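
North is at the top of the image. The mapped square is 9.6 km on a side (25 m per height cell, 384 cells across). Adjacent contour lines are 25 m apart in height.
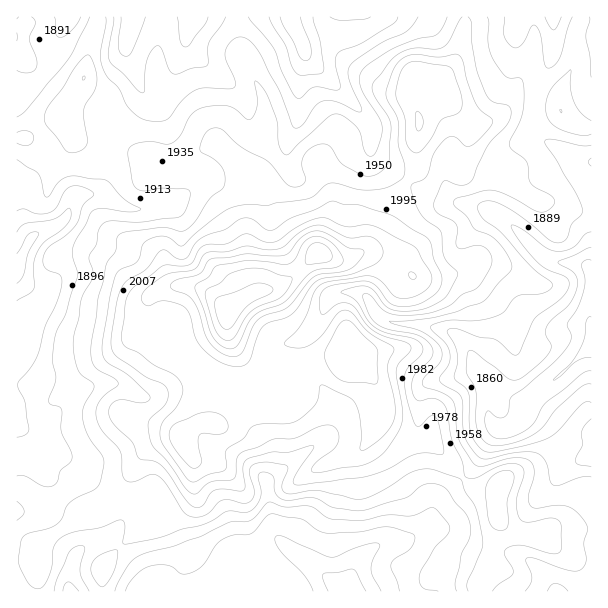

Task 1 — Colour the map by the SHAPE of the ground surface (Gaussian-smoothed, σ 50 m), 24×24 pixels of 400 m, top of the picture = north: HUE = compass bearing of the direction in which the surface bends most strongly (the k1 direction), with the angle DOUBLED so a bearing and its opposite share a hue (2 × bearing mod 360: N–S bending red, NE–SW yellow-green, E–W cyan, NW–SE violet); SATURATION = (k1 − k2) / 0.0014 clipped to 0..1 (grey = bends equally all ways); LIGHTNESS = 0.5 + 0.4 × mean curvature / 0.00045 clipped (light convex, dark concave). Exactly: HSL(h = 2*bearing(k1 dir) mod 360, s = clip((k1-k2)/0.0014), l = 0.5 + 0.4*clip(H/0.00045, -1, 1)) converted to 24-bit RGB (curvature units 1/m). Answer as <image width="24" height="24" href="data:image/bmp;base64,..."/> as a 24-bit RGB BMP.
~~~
<image width="24" height="24" href="data:image/bmp;base64,Qk32BgAAAAAAADYAAAAoAAAAGAAAABgAAAABABgAAAAAAMAGAAATCwAAEwsAAAAAAAAAAAAAsLGevp5uIyR05+bHT1dzTGhllId4a4d/ep+YjIKdf2eLlrinnUpVXzBCY3idepaPkJ+kc22gc5Kx0qyvdZ+sdGaoZT9WoruJqK2Xt4B9HkxVxLiLxGicdFtuVn5RgpJpXXdfd2tfd6WFfj8+hkpWnKGENXRdb6R9gWuOmYKbY3iLuKx6j1g+YCMwiM2rg6SmqZyOtnaisWWuQYVDcmKatJu/qn+0mIZUUWtLfZROOV85gFxdl3J1h29eh4hdQV45ToE+XWxIZEtKt3toedHDqbjlu5PAcnaYf5ZRZpOaj4uvwp3DW4WGboBmejdo4NiwXUOHyNSjMRxwjZhAR2dBpIKHp6iYZIiShqKVTlx5bV1/hrt9rMlwJ0k8qHVrmGVYlby6dlZtd31kgl5ntnqBSUhlazdl5uKmSmiToOq1EgY59dbzeHzKXZBskpxwepSDeXhjVU1hYcKTd4jY8tneR3aHQnVvwJ/HimdUdIhuemJhbmZbm3loqUWmZ7mfsdy7zIejeiE/P3hxG2go1XbWyJDVwpezapqVgG2khry+m+DDFm1z4LHO44jcml2aWYE6j16AhWh8g2+Kkm2DdZl5S12k0efcqFuMs4CNgHavh16cmaGEL2VJW31Mt4WGrLh7P2yJxNWpaY9SGi4mGCcMlj89uXWKqI1/l2d1bpWFXGyRmpm7tcvORGWUpohiqnp7on2MnHOrioO5vZu4an6ZXnOAcodv4uTDIUWC3dbHtIeUKh1QhbdwJlVRp4udyKWxeqSilHN9cIFRUW8vYzsgc2M4UYFCk55tfnVke35cZ1hxsbaKe0mEk2BSWKBkvt6hGzA8XIgmwF1PWCVquXFcJGozI1o3xLedWV56mXSIjW6Vt3Oze6Wnjqqpeaymgl1iiEcyT8NKRGx/u66Vbjuat823k7Wjs09RoFmOgMKwMlqGbUZvqa+SxKG9NYZpJo4qV1h5lXubeHiRZlqYzr6zgKmNZmGHczKB79/FW8JpOVFTV3pENlx91r+zsezjg4Tw3qz3zx5eQQ4tY5JnhKR4eZ5wq3W2R1mXeJePWHN+mHN5TFpwxaKNn6h0XEZRMiBD6/LZ2XKUNEgpQ6k8Fl9byeq9hwoUMwcAVU8AfIYfSKWQcJmDeJmFnWRkfoZPLGtqqF9+RmdeeZZ6YFuJj72s3K7gqYzZc7nslMeN05PK5Njz4J/RHikPKDMAMgELuOTK2crcnrbKZVmke56IYGVygomox8LaNk6qNC6OvYuCT4RwXZ2AX59UY3NHUshrkiiAqdbbpqzKoJXD8FjX9ZLw0+H4dafrWbmzpsypdWqqhWG3tpm4fam8ac/FeEMTTQ4iCTAu04DAqnnCkm9xeqevh7zDVEm1RsWScmhAq7NFQj0tTT2l3u3eb0XLz6LVcX+ypoqXqHCJOmtkq7ukqGOdLAcZ19SrSlmxoz2aEXUUJ3ZQoMiqYp1FZHA0ejtCZHRKlohms7aLU0VnP4ZQxKwzZzg+hpNhiGVjg5Bmg5FbsHKeaWAxPA8berqUkKuAbmaqYmad2basDS8jbmYlllNHnqBUQmY3ToZXiY1hhG5LbqVfUYB4g2lZlKeEgHWUmm+An3BfgGROgUwyZzmCf76/i7axlqCtkGSViX9irnV7eXK0cJipcZKSlpKpnYm1X4OTXXlciq2ZlbGSXjFrfKlleZFiTGZpkFNovoZpR2KRvp+YZHqbh52fdo9/eItvjYFfj7qtZG2Gi5+Lc3qRdpWbjJucY2CLq4OciKyiapmEnoFdNVZ8waepk3Z0Qld0fkGG5NKvSnB3pYtabZdRR3hIhXJibTM0lGpAr26aoH2ZhJ59b3l/dJiCan+IcFZ7m6OUqKOYa1V7vLqULk9mmYhtrcGoaSVwTEg14uazo1ynXaKMvKbShYG+OjNvxovHoM3ZYnhYq4SivYF3W496daCHZ0RdXYN2iJx/k4iAgEFrtc6eNDlvgbKTiS1Niy51iJ+/r9OfpWibmMWtUWtvs3R/LTZ10d6wXE5rZbFkP3d04bm3ZMK/dk2Mqm1+Wo6Mj5dzZDVDlMJ8lLCAP1x4gztXhTyUocjHV1qs2ri9obnRq4p/X1x1Y2OIVWmpu0ZssK9lvb6WSmV3s6NWzbBbHCNAtaiMWZNuc0l8hI2qt8yum4aNTT5+cjVrc7mPZY2PVaSawsaGeDxd04t5Ym94TGF7yquRISpb5ua4xr2kV5WeOD6A8+XYFi5Vspx8orCAM0Zrnppwqa9tlKFpNxJCjcaOcpGDUW5ccXFIhXhJYEpl0r2ekIGePFJvxtCNHx9g7NS6"/>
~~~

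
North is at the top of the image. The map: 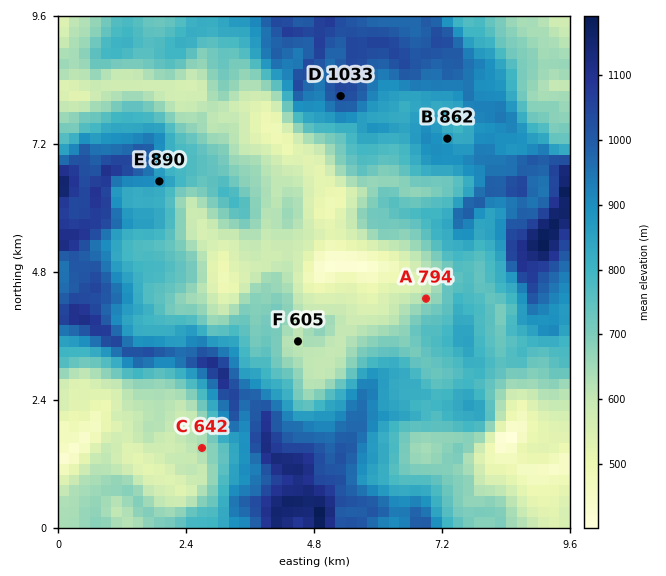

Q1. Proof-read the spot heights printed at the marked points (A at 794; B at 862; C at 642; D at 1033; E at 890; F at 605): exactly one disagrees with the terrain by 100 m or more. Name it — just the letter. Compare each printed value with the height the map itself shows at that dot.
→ A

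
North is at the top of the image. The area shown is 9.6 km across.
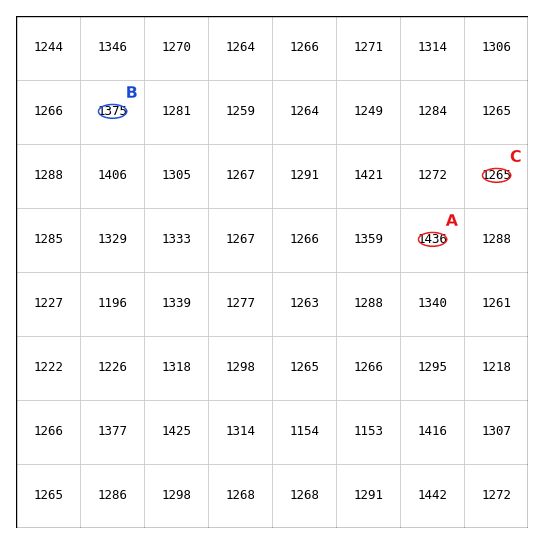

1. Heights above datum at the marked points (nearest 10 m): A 1440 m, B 1380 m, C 1260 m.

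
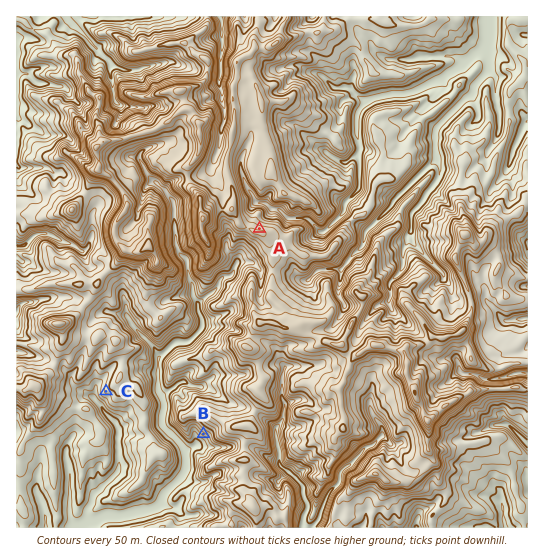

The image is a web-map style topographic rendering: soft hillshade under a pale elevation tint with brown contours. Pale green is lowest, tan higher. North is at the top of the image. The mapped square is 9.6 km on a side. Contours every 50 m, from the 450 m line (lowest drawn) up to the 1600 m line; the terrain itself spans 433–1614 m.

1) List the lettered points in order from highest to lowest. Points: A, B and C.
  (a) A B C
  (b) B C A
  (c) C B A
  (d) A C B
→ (d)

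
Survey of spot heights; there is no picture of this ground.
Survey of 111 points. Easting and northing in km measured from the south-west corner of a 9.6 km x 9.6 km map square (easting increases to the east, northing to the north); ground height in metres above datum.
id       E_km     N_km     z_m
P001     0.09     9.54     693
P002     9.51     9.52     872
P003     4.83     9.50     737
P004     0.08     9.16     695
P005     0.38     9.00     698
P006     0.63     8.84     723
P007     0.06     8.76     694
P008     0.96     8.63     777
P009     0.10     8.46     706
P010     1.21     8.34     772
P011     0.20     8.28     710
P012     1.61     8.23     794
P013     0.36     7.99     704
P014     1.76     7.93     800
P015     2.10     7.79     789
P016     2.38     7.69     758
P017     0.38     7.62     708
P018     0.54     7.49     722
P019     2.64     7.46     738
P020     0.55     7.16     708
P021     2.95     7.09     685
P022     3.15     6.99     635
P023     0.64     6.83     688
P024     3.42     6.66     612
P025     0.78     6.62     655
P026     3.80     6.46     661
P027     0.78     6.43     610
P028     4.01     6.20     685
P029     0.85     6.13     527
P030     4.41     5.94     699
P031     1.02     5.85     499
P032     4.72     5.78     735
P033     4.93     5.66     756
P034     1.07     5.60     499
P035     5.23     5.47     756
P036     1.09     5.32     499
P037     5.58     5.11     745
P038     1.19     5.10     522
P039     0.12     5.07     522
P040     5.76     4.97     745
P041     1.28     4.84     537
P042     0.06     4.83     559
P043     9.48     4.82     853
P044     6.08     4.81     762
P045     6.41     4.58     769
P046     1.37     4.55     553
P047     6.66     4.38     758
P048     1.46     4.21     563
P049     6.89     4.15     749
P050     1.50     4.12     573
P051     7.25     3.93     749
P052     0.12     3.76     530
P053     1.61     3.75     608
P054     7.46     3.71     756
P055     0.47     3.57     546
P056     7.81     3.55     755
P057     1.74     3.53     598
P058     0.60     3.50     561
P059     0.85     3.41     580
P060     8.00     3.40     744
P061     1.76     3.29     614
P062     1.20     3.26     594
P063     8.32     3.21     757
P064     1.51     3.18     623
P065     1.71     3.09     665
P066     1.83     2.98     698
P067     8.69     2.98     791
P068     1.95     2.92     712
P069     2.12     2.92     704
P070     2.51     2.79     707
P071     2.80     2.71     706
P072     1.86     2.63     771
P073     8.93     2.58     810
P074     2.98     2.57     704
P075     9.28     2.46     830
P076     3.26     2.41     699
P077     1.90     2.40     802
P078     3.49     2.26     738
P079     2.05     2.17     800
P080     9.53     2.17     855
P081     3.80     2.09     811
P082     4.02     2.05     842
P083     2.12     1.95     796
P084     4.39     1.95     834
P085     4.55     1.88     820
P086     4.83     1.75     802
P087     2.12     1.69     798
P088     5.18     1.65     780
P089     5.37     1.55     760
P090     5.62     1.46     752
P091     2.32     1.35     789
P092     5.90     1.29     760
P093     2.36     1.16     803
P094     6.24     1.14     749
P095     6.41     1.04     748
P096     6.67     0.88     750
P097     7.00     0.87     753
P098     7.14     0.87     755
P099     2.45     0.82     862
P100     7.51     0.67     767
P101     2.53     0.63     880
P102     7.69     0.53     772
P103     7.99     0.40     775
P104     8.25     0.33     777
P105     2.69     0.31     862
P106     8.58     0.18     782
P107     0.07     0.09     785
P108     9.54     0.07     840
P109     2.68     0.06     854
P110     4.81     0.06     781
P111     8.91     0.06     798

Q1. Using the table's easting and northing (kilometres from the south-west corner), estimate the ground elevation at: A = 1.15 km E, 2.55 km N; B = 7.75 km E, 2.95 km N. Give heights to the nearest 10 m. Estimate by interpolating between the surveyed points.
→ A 760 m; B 760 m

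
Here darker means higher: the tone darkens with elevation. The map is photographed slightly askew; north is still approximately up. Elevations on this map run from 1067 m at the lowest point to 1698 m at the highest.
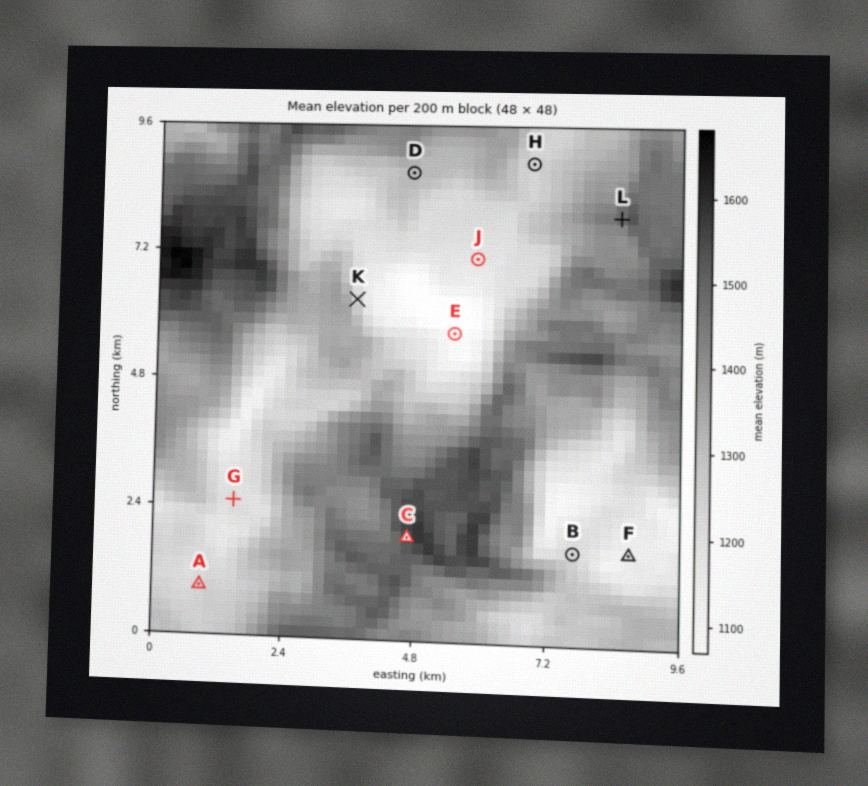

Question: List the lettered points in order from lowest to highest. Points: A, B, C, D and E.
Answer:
E A B D C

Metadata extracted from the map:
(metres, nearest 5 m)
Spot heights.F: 1160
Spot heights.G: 1220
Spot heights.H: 1215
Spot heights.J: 1200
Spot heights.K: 1260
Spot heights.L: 1480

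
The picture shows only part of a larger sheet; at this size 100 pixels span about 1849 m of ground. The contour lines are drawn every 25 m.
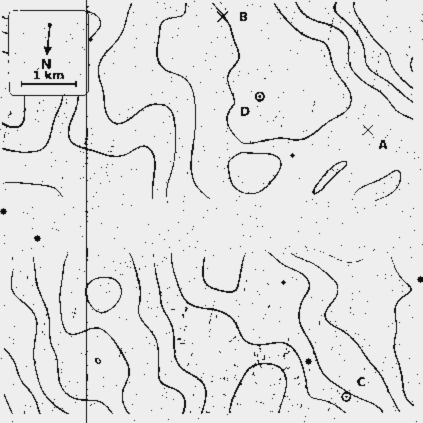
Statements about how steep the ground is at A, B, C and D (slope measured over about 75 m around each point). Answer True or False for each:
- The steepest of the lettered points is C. True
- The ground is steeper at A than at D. False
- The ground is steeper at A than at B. False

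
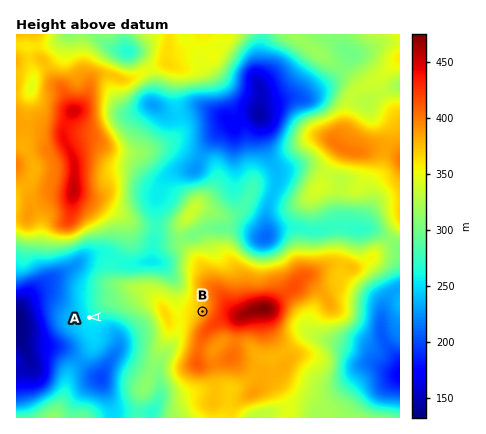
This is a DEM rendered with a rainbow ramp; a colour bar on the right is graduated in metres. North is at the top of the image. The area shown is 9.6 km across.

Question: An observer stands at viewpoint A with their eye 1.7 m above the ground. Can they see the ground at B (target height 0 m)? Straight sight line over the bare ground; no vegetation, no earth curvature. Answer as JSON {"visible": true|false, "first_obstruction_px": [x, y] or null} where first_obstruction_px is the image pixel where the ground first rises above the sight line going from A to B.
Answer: {"visible": false, "first_obstruction_px": [151, 314]}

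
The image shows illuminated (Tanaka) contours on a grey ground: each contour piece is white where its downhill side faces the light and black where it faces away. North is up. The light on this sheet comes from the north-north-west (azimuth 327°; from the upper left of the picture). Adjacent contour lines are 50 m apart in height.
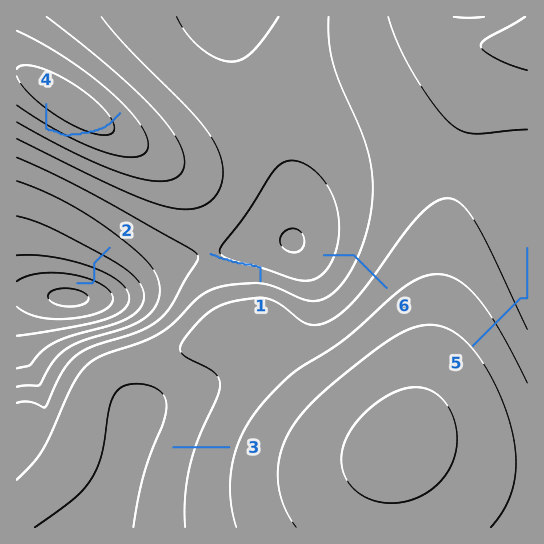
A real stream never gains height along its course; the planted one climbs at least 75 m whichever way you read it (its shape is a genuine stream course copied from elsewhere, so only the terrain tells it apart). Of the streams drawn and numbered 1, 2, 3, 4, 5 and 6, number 4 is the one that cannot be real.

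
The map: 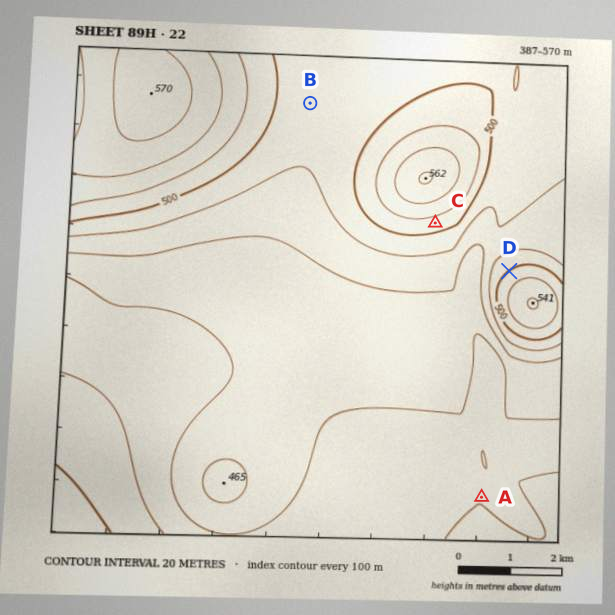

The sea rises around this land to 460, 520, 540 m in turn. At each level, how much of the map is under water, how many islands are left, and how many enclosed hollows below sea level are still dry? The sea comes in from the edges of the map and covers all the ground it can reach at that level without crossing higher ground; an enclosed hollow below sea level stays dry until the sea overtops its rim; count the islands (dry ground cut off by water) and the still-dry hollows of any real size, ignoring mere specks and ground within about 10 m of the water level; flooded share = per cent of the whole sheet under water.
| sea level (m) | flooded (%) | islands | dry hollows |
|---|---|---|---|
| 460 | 53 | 0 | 0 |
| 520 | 87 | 2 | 0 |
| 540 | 92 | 1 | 0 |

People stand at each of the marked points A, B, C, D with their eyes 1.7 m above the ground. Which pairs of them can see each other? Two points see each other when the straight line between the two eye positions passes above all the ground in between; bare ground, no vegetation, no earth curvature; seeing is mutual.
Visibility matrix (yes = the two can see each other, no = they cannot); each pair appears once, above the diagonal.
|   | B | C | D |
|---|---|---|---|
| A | no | yes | no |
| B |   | no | no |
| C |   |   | yes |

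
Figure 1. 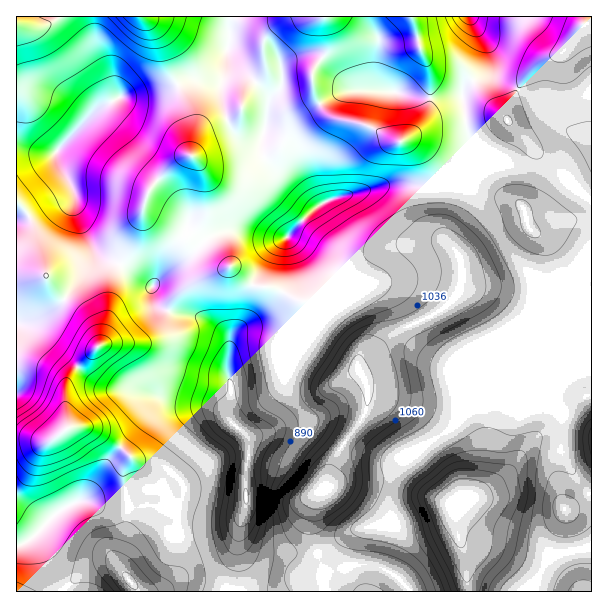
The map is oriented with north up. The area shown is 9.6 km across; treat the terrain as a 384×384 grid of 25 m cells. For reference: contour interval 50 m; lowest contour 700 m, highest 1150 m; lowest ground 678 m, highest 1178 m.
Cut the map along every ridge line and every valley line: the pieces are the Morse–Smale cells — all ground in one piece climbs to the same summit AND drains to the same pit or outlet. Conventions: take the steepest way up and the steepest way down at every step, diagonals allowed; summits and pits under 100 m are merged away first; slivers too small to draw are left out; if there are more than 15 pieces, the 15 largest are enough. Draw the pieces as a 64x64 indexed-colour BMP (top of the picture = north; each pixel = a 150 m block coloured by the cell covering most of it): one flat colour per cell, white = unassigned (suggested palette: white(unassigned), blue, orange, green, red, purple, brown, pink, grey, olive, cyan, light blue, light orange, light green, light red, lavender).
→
<image width="64" height="64" href="data:image/bmp;base64,Qk12CAAAAAAAAHYAAAAoAAAAQAAAAEAAAAABAAQAAAAAAAAIAAATCwAAEwsAABAAAAAAAAAA////ALR3HwAOf/8ALKAsACgn1gC9Z5QAS1aMAMJ34wB/f38AIr28AM++FwDox64AeLv/AIrfmACWmP8A1bDFALu7u7u7u7u7AAAAAAIiIiIiERERERERERFVVVVVVVVVu7u7u7u7u7uwAAAAAiIiIiIREREREREREVVVVVVVVVW7u7u7u7u7u7sAAAACIiIiIhERERERERERVVVVVVVVVbu7u7u7u7u7uwAAAAIiIiIiERERERERERFVVVVVVVVVu7u7u7u7u7u7AAAAAiIiIiEREREREREREVVVVVVVVVVru7u7u7u7u7sAAAACIiIiIREREREREREVVVVVVVVVVWa7u7u7u7u7tkQAAAIiIiIhERERERERERVVVVVVVVVVZmu7u7u7u7u2REREAiIiIiERERERERERFVVVVVVVVVVmZru7u7u7u7tERERCIiIiIREREREREREVVVVVVVVVVWZmZru7u7u7tkREREIiIiIhERERERERERVVVVVVVVVVZmZmZmZmZru2REREQiIiIiIREREREREREVVVVVVVVVVmZmZmZmZmZmZkRERCIiIiIhEREREREREREVVVVVVVVWZmZmZmZmZmZkREREIiIiIiIRERERERERERVVVVVVVVZmZmZmZmZmZkRERERCIiIiIhEREREREREREVVVVVVVVmZmZmZmZmREREREREIiIiIiERERERERERERVVVVVVVWZmZmZmZkREREREREQiIiIiIhERERERERERFVVVVVVVZmZmZmZkRERERERERCIiIiIiEREREREREREVVVVVVVVmZmZmZkREREREREREIiIiIiIhERERERERERVVVVVVVWZmZkRERERERERERCIiIiIiIiIREREREREREVVVVVVVZmZmREREREREREREIiIiIiIiIiERERERERERVVVVVVVmZmREREREREREREQiIiIiIiIiIREREREREREVVVVVVWZmZERERERERERERCIiIiIiIiIhERERERERERFVVVVVZmZkREREREREREREIiIiIiIiIiEREREREREREVVVVVVmZmZEREREREREREQiIiIiIiIiIRERERERERERVVVVVWZmZkREREREREREQiIiIiIiIiIREREREREREREVVVVVZmZmZERERERERERCIiIiIiIiIhERERERERERERVVVVVmZmZmREREREREREQiIiIiIiIiEREREREREREREVVVVWZmZmZkRERERERERCIiIiIiIiIRERERERERERERFVVVZmZmZm1ERERERERCIiIiIiIiIhERERERERERERERFVVmZmZm3URERERERCIiIiIiIiIiERERERERERERERERFWZmZmbdREREREQiIiIiIiIiIiERERERERERERERERERZmZmbd1EREQiIiIiIiIiIiIiERERERERERERERERERFmZm3d3UREQiIiIiIiIiIqoiEREREREREREREREREREWZm3d3d1ERCIiIiIiIiKqqqERERERERERERERERERERZmbd3d3URE8iIiIiIqqqqqqhERERERERERERERERERHd3d3d3dRP/yIiIiKqqqqqqqoREREREREREREREREREd3d3d3d0///8iIiKqqqqqqqqqERERERERERERERERER3d3d3dMz////IiKqqqqqqqqqqqERERERERERERERERHd3d3dMzM////yKqqqqqqqqqqqqqqhEREREREREREREd3d3d0zMz////LMqqqqzKqqqqqqqqqqqhERERERERER3d3d0zMzM////8zMzMzMyqqqqqqqqqqhERERERdxEREN3d3TMzMz/////MzMzMzMqqqqqqqqqqERERERF3d3dwDd3dMzMzP////8zMzMzMzKqqqqqqqqoRERERF3d3d3AADdMzMzM/////zMzMzMzJmaqqqqqqqhERERF3d3d3cAAAAzMzMzP////MzMzMzJmZmZqqqqqqEREXd3d3d3dwAAADMzMzMz///8zMzMzJmZmZmZmZmZmIiHd3d3d3d3AAADMzMzMzP///zMzMzJmZmZmZmZmZmYiId3d3d3d3cAAAMzMzMzMz//zMzMzJmZmZmZmZmZmYiId3d3d3d3dwAAMzMzMzMzMz/MzMzJmZmZmZmZmZmZiIh3d3d3d3d3MzMzMzMzMzMzM8zMzMmZmZmZmZmZmZiIiHd3d3d3d3czMzMzMzMzMzMzzMzMyZmZmZmZmZiIiIiId3d3d3d3dzMzMzMzMzMzMzPszMzMmZmZmZmZiIiIiIh3d3d3d3d3MzMzMzMzMzMzPu7uzMyZmZmZiIiIiIiIiHd3d3d3d3czMzMzMzMzMzM+7u7szJmZmYiIiIiIiIiId3cHd3d3dzMzMzMzMzMzMz7u7uzMmZmZiIiIiIiIiIh3AAd3d3d3MzMzMzMzMzMz7u7u7syZmZiIiIiIiIiIiHcAAHd3d3czMzMzMzMzMzPu7u7uyZmZmIiIiIiIiIiIcAAAd3d3dzMzMzMzMzMzPu7u7u4JmZmYiIiIiIiIiIgAAAAHd3d3MzMzMzMzMzM+7u7uAACZmZiIiIiIiIiAAAAAAAB3d3czMzMzMzMzMz7u7u4AAJmZmYiIiIiIgAAAAAAAAAB3dzMzMzMzMzMz7u7u7gAAmZmZiIiIiIiAAAAAAAAAAAd3MzMzMzMzMzPu7u7uAACZmZmIiIiIiIAAAAAAAAAAAHczMzMzMzMzPu7u7u4AAAmZmYiIiIiIAAAAAAAAAAAAdwAAMzMzMzPu7u7u7gAAAJmZiIiIiIgAAAAAAAAAAAAH"/>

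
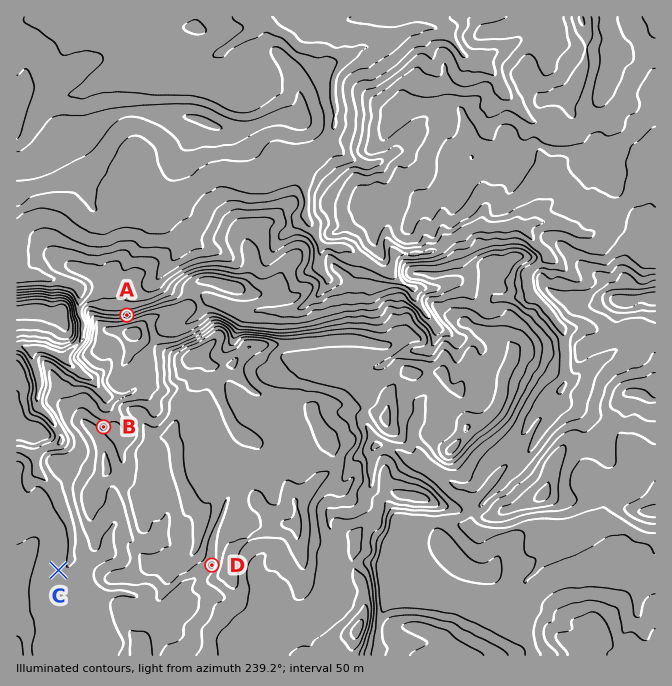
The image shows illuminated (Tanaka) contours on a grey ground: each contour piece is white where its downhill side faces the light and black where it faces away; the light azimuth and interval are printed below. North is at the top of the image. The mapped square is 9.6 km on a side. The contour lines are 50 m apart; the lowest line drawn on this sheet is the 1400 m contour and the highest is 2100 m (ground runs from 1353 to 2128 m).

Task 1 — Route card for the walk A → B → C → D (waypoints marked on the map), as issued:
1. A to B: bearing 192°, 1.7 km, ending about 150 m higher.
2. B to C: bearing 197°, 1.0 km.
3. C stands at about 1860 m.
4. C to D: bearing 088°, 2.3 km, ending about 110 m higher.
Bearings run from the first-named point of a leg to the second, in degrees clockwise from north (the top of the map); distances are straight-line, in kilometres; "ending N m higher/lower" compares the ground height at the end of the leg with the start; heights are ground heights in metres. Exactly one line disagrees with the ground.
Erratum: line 2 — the distance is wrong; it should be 2.3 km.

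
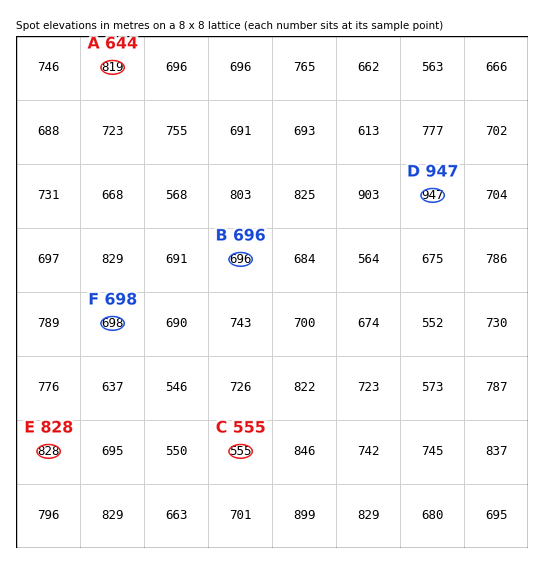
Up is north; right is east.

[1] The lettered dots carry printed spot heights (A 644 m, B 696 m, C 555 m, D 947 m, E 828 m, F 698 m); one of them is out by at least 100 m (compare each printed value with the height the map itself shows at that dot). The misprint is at A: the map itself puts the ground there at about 819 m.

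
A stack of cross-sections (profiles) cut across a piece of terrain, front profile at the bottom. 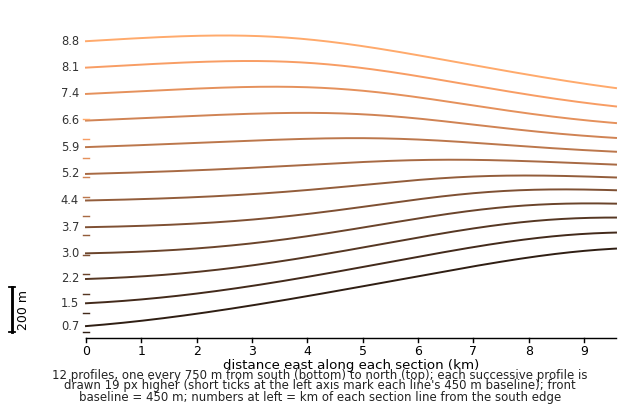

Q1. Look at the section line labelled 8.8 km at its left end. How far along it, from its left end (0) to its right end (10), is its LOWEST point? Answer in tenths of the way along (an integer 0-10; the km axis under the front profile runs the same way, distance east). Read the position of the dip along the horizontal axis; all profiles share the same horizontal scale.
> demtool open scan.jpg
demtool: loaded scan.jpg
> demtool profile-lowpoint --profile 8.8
10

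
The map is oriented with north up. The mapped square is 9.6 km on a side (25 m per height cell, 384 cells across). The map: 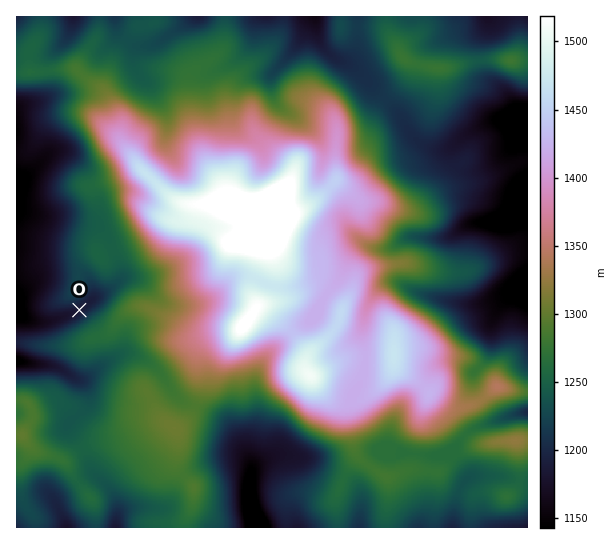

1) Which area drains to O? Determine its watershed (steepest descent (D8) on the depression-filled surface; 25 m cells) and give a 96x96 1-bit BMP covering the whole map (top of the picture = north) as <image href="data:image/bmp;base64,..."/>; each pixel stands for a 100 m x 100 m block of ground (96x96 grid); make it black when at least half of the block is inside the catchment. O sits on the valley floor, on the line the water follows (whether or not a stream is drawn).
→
<image width="96" height="96" href="data:image/bmp;base64,Qk2+BAAAAAAAAD4AAAAoAAAAYAAAAGAAAAABAAEAAAAAAIAEAAATCwAAEwsAAAIAAAAAAAAA////AAAAAAAAAAAAAAAAAAAAAAAAAAAAAAAAAAAAAAAAAAAAAAAAAAAAAAAAAAAAAAAAAAAAAAAAAAAAAAAAAAAAAAAAAAAAAAAAAAAAAAAAAAAAAAAAAAAAAAAAAAAAAAAAAAAAAAAAAAAAAAAAAAAAAAAAAAAAAAAAAAAAAAAAAAAAAAAAAAAAAAAAAAAAAAAAAAAAAAAAAAAAAAAAAAAAAAAAAAAAAAAAAAAAAAAAAAAAAAAAAAAAAAAAAAAAAAAAAAAAAAAAAAAAAAAAAAAAAAAAAAAAAAAAAAAAAAAAAAAAAAAAAAAAAAAAAAAAAAAAAAAAAAAAAAAAAAAAAAAAAAAAAAAAAAAAAAAAAAAAAAAAAAAAAAAAAAAAAAAAAAAAAAAAAAAAAAAAAAAAAAAAAAAAAAAAAAAAAAAAAAAAAAAAAAAAAAAAAAAAAAAAAAAAAAAAAAAAAAAAAAAAAAAAAAAAAAAAAAAAAAAAAAAAAAAAAAAAAAAAAAAAAAAAAAAAAAAAAAAAAAAAAAAAAAAAAAAAAAAAAAAAAAAAAAAAAAAAAAAAAAAAAAAAAAAAAAAAAAAAAAAAAAAB/4AAAAAAAAAAAMAD/8AAAAAAAAAAAeAH/+AAAAAAAAAAA/AP//AAAAAAAAAAB/g///gAAAAAAAAAD/////gAAAAAAAAAD/////gAAAAAAAAAH/////gAAAAAAAAAH/////gAAAAAAAAAH/////gAAAAAAAAAD/////gAAAAAAAAAD/////gAAAAAAAAAD/////wAAAAAAAAAB/////4AAAAAAAAAA/////4AAAAAAAAAAH////4AAAAAAAAAAA////4AAAAAAAAAAAP///4AAAAAAAAAAAH///8AAAAAAAAAAAD///8AAAAAAAAAAAB///8AAAAAAAAAAAA///4AAAAAAAAAAAAA//4AAAAAAAAAAAAAf/4AAAAAAAAAAAAAfwAAAAAAAAAAAAAAAAAAAAAAAAAAAAAAAAAAAAAAAAAAAAAAAAAAAAAAAAAAAAAAAAAAAAAAAAAAAAAAAAAAAAAAAAAAAAAAAAAAAAAAAAAAAAAAAAAAAAAAAAAAAAAAAAAAAAAAAAAAAAAAAAAAAAAAAAAAAAAAAAAAAAAAAAAAAAAAAAAAAAAAAAAAAAAAAAAAAAAAAAAAAAAAAAAAAAAAAAAAAAAAAAAAAAAAAAAAAAAAAAAAAAAAAAAAAAAAAAAAAAAAAAAAAAAAAAAAAAAAAAAAAAAAAAAAAAAAAAAAAAAAAAAAAAAAAAAAAAAAAAAAAAAAAAAAAAAAAAAAAAAAAAAAAAAAAAAAAAAAAAAAAAAAAAAAAAAAAAAAAAAAAAAAAAAAAAAAAAAAAAAAAAAAAAAAAAAAAAAAAAAAAAAAAAAAAAAAAAAAAAAAAAAAAAAAAAAAAAAAAAAAAAAAAAAAAAAAAAAAAAAAAAAAAAAAAAAAAAAAAAAAAAAAAAAAAAAAAAAAAAAAAAAAAAAAAAAAAAAAAAAAAAAAAAAAAAAAAAAAAAAAAAAAAAA="/>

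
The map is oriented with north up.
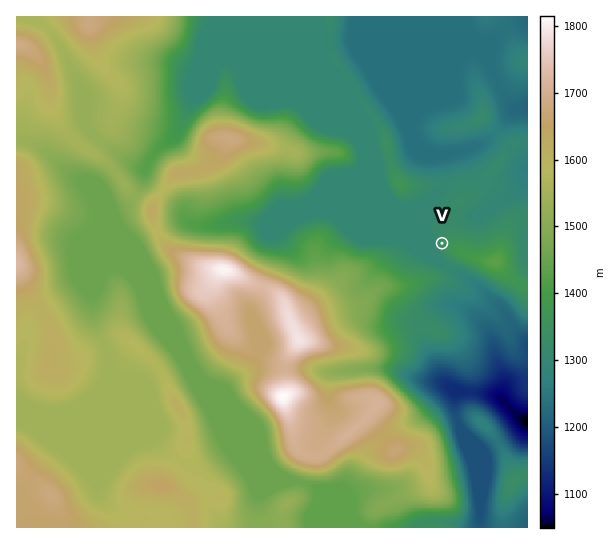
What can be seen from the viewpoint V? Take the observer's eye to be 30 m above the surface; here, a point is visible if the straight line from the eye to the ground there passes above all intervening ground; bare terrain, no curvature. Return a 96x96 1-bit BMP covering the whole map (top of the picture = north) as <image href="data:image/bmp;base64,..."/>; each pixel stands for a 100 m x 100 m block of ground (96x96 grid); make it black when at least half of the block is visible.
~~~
<image width="96" height="96" href="data:image/bmp;base64,Qk2+BAAAAAAAAD4AAAAoAAAAYAAAAGAAAAABAAEAAAAAAIAEAAATCwAAEwsAAAIAAAAAAAAA////AAAAAAAAAAAAAAAAAAAAA8AAAAAAAAAAAAAAA8AAAAAAAAAAAAAAA8AAAAAAAAAAAAAAA8AAAAAAAAAAAAAAB2AAAAAAAAAAAAAAHmAAAAAAAAAAAAAAfjAAAAAAAAAAAAAA/jAAAAAAAAAAAAAB/jgAAAAAAAAAAAAA+D4AAAAAAAAAAAAA+D8AAAAAAAAAAAAB8D8AAAAAAAAAAAAB8D8AAAAAAAAAAAAD4D8AAAAAAAAAAAAD4D8AAAAAAAAAAAHHwD8AAAAAAAAAAAH/wD8AAAAAAAAAAAH/wD8AAAAAAAAAAAD/gH8AAAAAAAAAAAB/gfAAAAAAAAAAAAA/B+AAAAAAAAAAAAB+B8AAAAAAAAAAAAH8AgAAAAAAAAAAAAf4AAAAAAAAAAAAAA/wAAIAAAAAAAA+D//gAAMAAAAAAAAMB//AAAIAAAAAAAAAAP8AAAAAAAAAAAAAAD4AAAAAAAAAAAAAAAgAAAAAAAAAAAAAAAAAAAAAAAAAAAAAAAAAAAAAAAAAAAAAAB/AAAAAAAAAAAAAAP/gAAAAAAAAAAAAf//gAAAAAAAAAAAD///AAAAAAAAAAAAH//gB/gAAAAAAAAAH//AP/gAAAAAAAAAP/+AH/AAAAAAAAAAP/CAB8AAAAAAAAAAf/CAAAAAAAAAAAAAf/CAAAAAAAAAAAAAf/AAAAAAAAAAAAAA//gAAAAAAAAAAAAB//gAAAAAAAAAAAAD//4/wMAAAAAAAAB/8A8//4AAAAAAAAH/wA///wAAAAAAAAP/gA///wAAAAAAAAf+AB///gYAAAAAAA/4AB///g8AAAAAAA/gAj///4cAAAAAB8+AA////4GAAAAAP4eAA////4GAAAAAfgIAAf///4GAAAAAeAAAAf///4GAAAAA8AAAAf///4HAAAAA+AAAAf///8PgAAAB+f8AA//////gAAAB8P/7///////wAAAA8H/////////wAAAA+H/////////wAAAAfP/////////wAAAAP//////3///gAAAAH//////n///AAAAAD//////AAP+AAAAAA/////+AAA+AAAAAAD////8AAAfAAAAAAA////8AAAHAAAAAAAf/v/4AAADAAAAAAAf/H/wAAAB8AAAAAAP+DAwAAAB8AAAAAAH8AAAYAAAEAAAAAAAAAAAAD/AAAAAAAAAAAAAAH/8AAAAAAAAAAAAAAP8AAAAAAAAAAAAAAB4AAAAAAAAAAAAAAAQAAAAAAAAAAAAAAAAAAAAAAAAAAgAAYAAAAAAAAAAABAAB4AAAAAAAAAAACAAD4AAQAAAAAAAAEAAH8AAcAAAAAAAAMAAH8AAcAAAAAAAAYAAP8AA8AAAAAAAAwAAf+AA8AAAAAAABgAA/+AA8AAAAAAADgAB//AAcAAAAAAAHAAD//AAQAAAAAAAOAAD//gAAAAAAAAAMAAH//wAAAAAAAAAYAAP//4AAAAAAAAA4AAf//8AAAAAAAABwAHf//+gAAAAAAADgAP////4AAAADgAHAAP////8A="/>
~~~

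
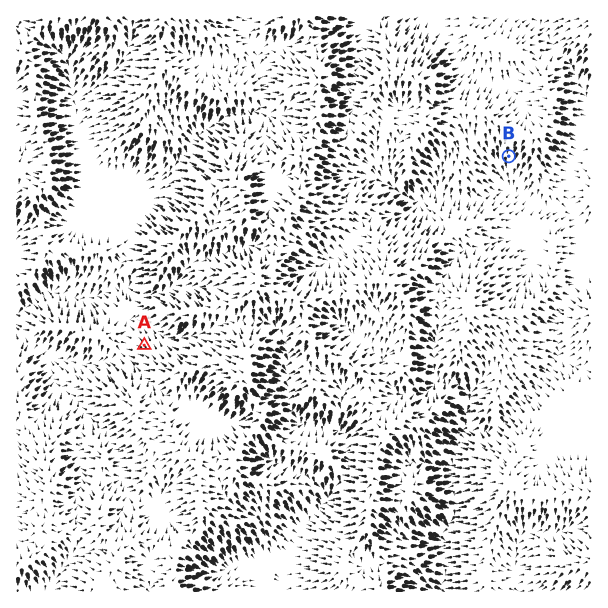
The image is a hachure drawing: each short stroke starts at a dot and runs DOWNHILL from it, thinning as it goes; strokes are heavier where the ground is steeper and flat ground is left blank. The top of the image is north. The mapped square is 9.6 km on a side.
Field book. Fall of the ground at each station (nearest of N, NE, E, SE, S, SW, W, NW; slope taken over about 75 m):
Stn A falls NW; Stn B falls S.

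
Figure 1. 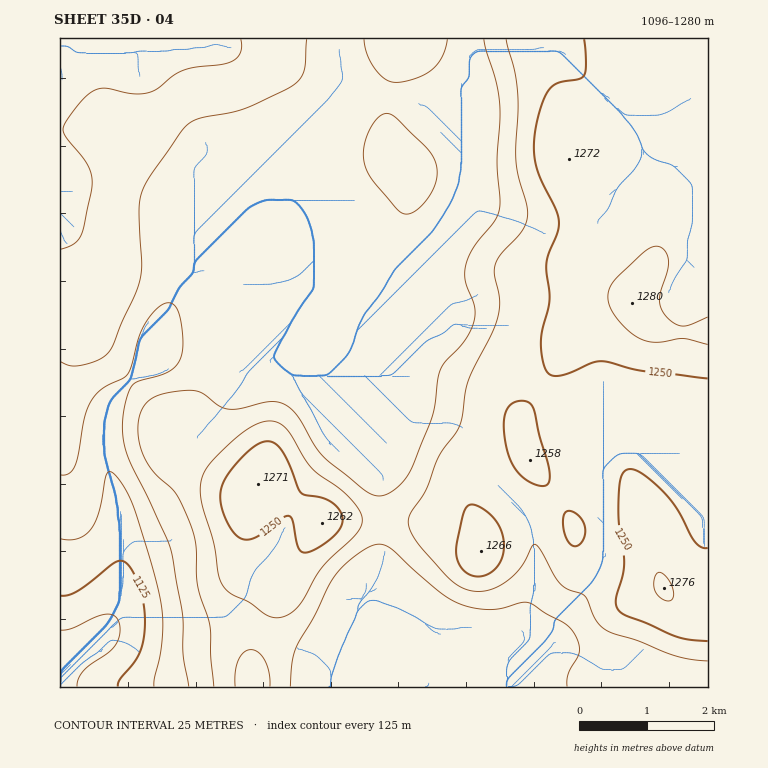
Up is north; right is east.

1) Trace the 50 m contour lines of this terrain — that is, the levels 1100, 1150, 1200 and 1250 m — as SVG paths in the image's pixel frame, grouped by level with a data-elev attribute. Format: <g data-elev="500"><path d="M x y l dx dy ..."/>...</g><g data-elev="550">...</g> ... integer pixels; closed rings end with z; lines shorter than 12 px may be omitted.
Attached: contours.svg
<g data-elev="1100"><path d="M60 630l12-2 23-11 11-3 8 2 5 6 1 12-4 10-8 9-24 17-5 8-2 9"/></g><g data-elev="1150"><path d="M60 539l9 1 8-1 7-3 7-7 8-18 7-35 3-4 4 1 10 12 10 21 18 55 9 38 3 18-1 19-8 51"/></g><g data-elev="1200"><path d="M290 687l2-23 3-15 20-33 17-36 9-12 13-12 16-9 10-3 12 5 44 40 22 14 15 5 17 2 13-2 19-6 6 1 38 21 10 12 4 13-2 7-10 17-1 14"/><path d="M60 362l12 4 15-2 16-7 9-10 10-26 14-28 4-15 2-16-3-52 3-17 8-17 32-46 7-6 7-4 49-11 49-24 6-7 4-7 3-32"/><path d="M403 213l6 1 5-2 6-5 8-9 8-17 1-15-4-10-8-10-30-29-5-3-5 0-9 5-8 13-4 15 0 14 3 10 6 10 24 28z"/><path d="M241 39l1 9-2 6-5 6-6 2-45 8-10 5-17 14-9 4-15 1-24-5-8-1-10 4-10 10-14 18-4 11 3 6 22 29 4 10 0 12-11 48-7 8-14 5"/><path d="M364 39l3 15 9 16 11 10 10 2 20-4 15-9 10-13 5-17"/><path d="M484 39l12 42 4 21 0 18-3 41 3 37-1 12-5 12-21 27-7 17-1 15 10 27 0 8-2 9-9 16-18 20-5 8-3 8-3 27-4 15-19 49-10 15-10 9-9 3-8 0-9-4-43-34-9-12-18-31-7-7-9-4-12-1-28 7-12 0-9-3-18-14-16-2-18 3-12 4-8 6-6 8-3 10 0 10 1 12 4 12 10 17 19 17 5 6 10 21 7 19 2 15 2 35 12 42 1 29 3 31"/></g><g data-elev="1250"><path d="M470 575l11 1 12-5 7-10 4-13-2-14-6-13-11-11-12-6-5 2-4 5-8 39 1 8 2 7 5 6z"/><path d="M301 551l4 2 7-2 20-14 9-11 2-5-1-7-5-7-8-6-8-4-19-3-4-5-11-29-7-12-8-6-11 0-8 5-10 10-12 13-7 10-4 16 4 18 10 19 6 5 6 2 7-2 7-3 23-18 7-1 3 7 4 22z"/><path d="M708 548l-7-1-7-6-18-34-19-21-20-15-7-2-6 3-4 12-2 27 6 54-2 12-6 22 2 10 8 7 50 20 13 4 19 1"/><path d="M575 546l4-1 4-6 2-6 0-7-2-5-5-6-6-3-5-1-3 3-1 4 1 13 5 12z"/><path d="M538 485l7 1 4-3 1-8-2-12-8-27-7-28-6-6-10-1-8 5-4 10-1 15 3 19 5 13 6 10 9 7z"/><path d="M584 39l2 24-2 12-5 4-22 4-8 7-9 19-5 27-1 16 3 16 5 14 14 28 3 12-1 10-9 22-3 10 4 36-8 30-1 12 1 13 3 12 5 8 9 1 12-4 22-9 10-2 37 10 68 7"/></g>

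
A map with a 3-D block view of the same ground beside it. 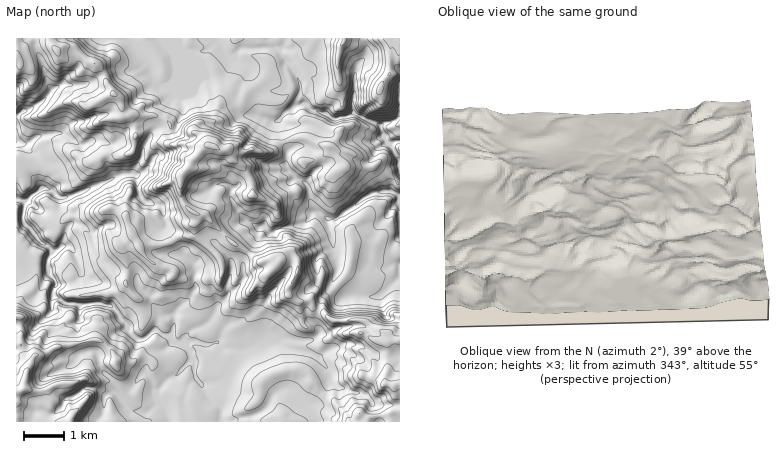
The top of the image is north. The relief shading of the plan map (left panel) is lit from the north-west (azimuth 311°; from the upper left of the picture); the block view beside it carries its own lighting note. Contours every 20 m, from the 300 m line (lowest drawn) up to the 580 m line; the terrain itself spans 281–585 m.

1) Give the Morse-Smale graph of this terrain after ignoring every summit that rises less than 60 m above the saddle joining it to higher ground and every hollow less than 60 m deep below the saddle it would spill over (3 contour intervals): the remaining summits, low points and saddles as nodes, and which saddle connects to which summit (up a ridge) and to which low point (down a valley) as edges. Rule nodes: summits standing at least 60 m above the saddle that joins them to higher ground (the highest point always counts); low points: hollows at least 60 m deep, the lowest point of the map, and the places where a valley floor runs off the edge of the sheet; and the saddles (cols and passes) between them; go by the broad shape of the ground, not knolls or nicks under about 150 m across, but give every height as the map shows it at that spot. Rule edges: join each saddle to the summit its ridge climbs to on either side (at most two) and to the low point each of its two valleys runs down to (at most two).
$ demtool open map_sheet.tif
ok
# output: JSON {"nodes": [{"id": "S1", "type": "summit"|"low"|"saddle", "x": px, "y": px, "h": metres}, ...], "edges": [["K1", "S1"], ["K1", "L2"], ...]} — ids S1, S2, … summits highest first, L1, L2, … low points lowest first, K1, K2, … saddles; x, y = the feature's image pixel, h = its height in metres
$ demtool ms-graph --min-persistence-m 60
{"nodes": [
{"id": "S1", "type": "summit", "x": 210, "y": 146, "h": 585},
{"id": "S2", "type": "summit", "x": 24, "y": 390, "h": 559},
{"id": "S3", "type": "summit", "x": 394, "y": 386, "h": 549},
{"id": "S4", "type": "summit", "x": 56, "y": 50, "h": 545},
{"id": "S5", "type": "summit", "x": 380, "y": 88, "h": 525},
{"id": "L1", "type": "low", "x": 18, "y": 200, "h": 281},
{"id": "L2", "type": "low", "x": 398, "y": 200, "h": 289},
{"id": "K1", "type": "saddle", "x": 162, "y": 118, "h": 458},
{"id": "K2", "type": "saddle", "x": 318, "y": 312, "h": 457},
{"id": "K3", "type": "saddle", "x": 268, "y": 38, "h": 389},
{"id": "K4", "type": "saddle", "x": 220, "y": 420, "h": 385}],
"edges": [["K1", "S1"], ["K1", "S4"], ["K1", "L1"], ["K1", "L2"], ["K2", "S1"], ["K2", "S3"], ["K2", "L1"], ["K2", "L2"], ["K3", "S1"], ["K3", "S5"], ["K3", "L2"], ["K4", "S1"], ["K4", "S2"], ["K4", "L1"]]}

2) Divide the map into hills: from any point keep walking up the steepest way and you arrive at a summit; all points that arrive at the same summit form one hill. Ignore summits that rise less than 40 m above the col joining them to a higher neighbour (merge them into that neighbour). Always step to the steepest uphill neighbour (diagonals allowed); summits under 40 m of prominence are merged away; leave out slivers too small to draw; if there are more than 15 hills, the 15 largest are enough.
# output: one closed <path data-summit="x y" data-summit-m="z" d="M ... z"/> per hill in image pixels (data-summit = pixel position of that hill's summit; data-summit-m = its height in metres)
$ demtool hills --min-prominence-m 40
<path data-summit="210 146" data-summit-m="585" d="M268 38l-138 0 2 4 17 20 6 16 9 8 6-1 6-7 6-14 9-8-15 36-12 18-6 18-10 12-5 10-1 8-10 16-10 0-8 4-5-10-19-25-10 2-18-12-24 3-14 8-8-2 0 128 8 0 6-5 16 0 10 17-3 14 11 6 14 3 22-2 10 3 14 16 6 10 8 7 6 0 12-9 14 7 6 6 8 1 11 20-1 8 2 6 11 16 14 14 1 14 94 0 0-4-8-12 4-2 15-16 4-10-2-8-11-13-28-9-12-6-16 0-18 8-20-2-8-6-4 2-10 0-8-3-10 1 6-11 16-6 5-5 6-14 23-22 3-4 0-20 14-20 3-13 4 0 8 6 6-4 28-7 8-10 4 0 10 6 5 28 5 14 0 10-4 10 14 16 32 0 20-20 0-158-20 8-26-13-20 6-10-6-14-4-6-5-4 0-2-6 3-10-1-4-21-34-6-4z"/><path data-summit="24 388" data-summit-m="559" d="M46 265l-16 0-6 5-8 0 0 152 205 0 0-14-14-14-11-16-2-6 1-8-11-20-8-1-6-6-14-7-10 8-8 1-8-7-6-10-14-16-10-3-22 2-14-3-11-6 3-14z"/><path data-summit="56 50" data-summit-m="545" d="M130 38l-114 0 0 104 8 2 14-8 24-3 18 12 10-2 19 25 5 10 8-4 10 0 10-16 1-8 5-10 10-12 6-18 12-18 13-34-9 10-4 10-6 7-6 1-9-8-6-16z"/><path data-summit="274 266" data-summit-m="539" d="M318 212l-4 0-10 11-24 5-8 5-8-6-4 0-3 13-14 20 0 20-3 4-23 22-6 14-5 5-16 6-6 11 10-1 8 3 10 0 4-2 8 6 20 2 18-8 20-2 24 1 10-4 4-5-5-8 1-8 5-16 7-8 10-22 0-10-5-14-5-28z"/><path data-summit="394 386" data-summit-m="549" d="M400 277l-16 15-8 5-28-1-14-16-6 12-7 8-5 16-1 8 5 8-2 4-6 4-6 1-30 1 42 15 11 13 2 8-4 10-15 16-4 2 10 16 82 0z"/><path data-summit="344 38" data-summit-m="504" d="M362 38l-78 0 0 6-5 6 21 34 1 4-3 10 2 6 4 0 6 5 14 4 10 6 12-2 8-5-1-12 3-32 11-16z"/><path data-summit="380 88" data-summit-m="525" d="M400 38l-36 0 3 14-11 16-3 44 27 14 20-8z"/>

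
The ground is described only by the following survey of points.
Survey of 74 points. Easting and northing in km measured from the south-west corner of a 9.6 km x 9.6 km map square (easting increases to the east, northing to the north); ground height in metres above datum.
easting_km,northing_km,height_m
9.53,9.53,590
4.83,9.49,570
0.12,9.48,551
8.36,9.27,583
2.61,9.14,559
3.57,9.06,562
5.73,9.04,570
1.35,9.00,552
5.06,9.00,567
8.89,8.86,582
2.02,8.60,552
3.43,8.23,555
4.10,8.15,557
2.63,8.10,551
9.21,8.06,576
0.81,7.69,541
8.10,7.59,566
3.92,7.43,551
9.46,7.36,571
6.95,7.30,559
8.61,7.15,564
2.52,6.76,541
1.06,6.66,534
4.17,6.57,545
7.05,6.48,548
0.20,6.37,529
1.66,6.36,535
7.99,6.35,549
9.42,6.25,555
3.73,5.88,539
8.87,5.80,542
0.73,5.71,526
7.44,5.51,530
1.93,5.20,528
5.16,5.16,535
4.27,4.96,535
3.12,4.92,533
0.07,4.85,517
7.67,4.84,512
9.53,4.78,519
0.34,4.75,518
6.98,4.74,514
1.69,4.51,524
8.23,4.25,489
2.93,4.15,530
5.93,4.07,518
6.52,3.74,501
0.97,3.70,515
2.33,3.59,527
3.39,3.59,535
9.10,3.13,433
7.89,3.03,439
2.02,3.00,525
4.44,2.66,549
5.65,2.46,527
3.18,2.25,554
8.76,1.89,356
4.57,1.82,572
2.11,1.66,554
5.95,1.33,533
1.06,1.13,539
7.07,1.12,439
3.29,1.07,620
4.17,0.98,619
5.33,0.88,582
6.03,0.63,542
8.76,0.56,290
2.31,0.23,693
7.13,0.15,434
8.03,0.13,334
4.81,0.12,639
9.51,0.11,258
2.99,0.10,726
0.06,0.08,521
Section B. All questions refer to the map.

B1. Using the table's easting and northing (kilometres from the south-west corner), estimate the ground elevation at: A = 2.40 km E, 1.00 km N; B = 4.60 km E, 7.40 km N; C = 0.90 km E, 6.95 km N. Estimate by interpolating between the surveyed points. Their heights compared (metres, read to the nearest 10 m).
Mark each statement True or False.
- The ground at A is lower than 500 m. False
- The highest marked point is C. False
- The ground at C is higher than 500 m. True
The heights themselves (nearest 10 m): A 610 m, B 550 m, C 540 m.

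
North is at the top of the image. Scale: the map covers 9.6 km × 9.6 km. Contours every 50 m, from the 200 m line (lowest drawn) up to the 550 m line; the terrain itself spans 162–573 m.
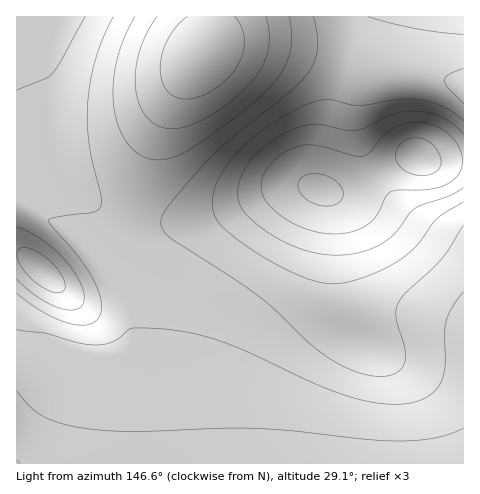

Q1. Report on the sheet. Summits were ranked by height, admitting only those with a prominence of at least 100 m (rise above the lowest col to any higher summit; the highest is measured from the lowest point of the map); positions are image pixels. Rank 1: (417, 158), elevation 573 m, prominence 411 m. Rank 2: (42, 271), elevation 476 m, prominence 131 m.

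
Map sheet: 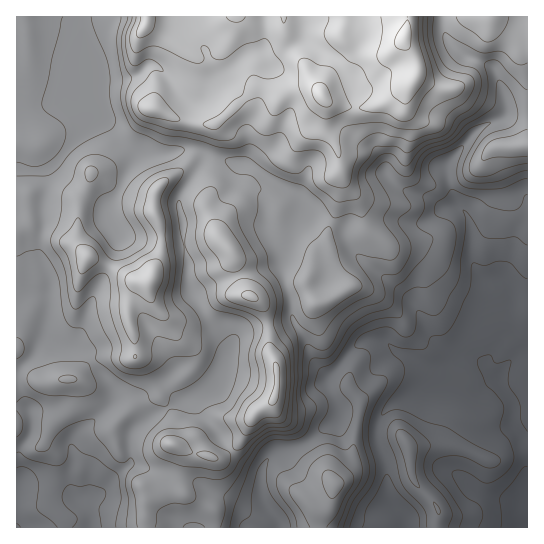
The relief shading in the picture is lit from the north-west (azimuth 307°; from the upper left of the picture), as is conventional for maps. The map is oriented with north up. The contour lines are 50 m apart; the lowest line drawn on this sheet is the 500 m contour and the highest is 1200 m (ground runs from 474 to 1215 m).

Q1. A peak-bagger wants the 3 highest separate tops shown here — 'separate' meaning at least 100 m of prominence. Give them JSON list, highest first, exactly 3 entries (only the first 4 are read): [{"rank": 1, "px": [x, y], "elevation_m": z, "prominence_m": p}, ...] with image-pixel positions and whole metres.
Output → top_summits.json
[{"rank": 1, "px": [403, 38], "elevation_m": 1215, "prominence_m": 741}, {"rank": 2, "px": [150, 279], "elevation_m": 1097, "prominence_m": 186}, {"rank": 3, "px": [250, 297], "elevation_m": 1059, "prominence_m": 135}]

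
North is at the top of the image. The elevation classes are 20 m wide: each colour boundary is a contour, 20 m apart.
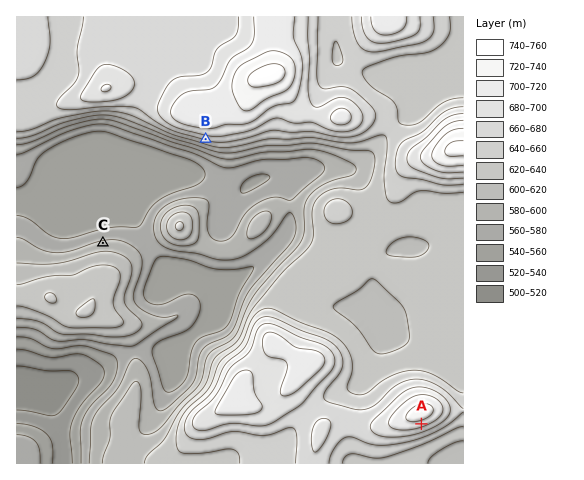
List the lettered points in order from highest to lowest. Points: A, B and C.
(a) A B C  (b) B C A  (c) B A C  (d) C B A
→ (a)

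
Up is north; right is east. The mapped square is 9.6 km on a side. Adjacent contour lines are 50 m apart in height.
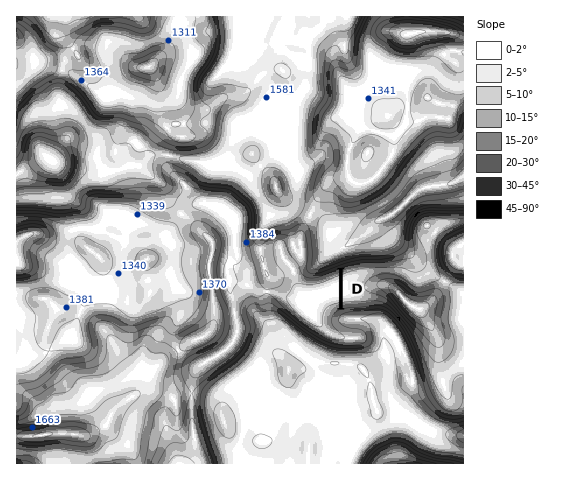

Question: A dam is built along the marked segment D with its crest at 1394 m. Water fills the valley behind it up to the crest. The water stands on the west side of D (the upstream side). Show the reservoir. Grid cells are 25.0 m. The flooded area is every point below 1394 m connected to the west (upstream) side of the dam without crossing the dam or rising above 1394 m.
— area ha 154.6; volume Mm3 57.08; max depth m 60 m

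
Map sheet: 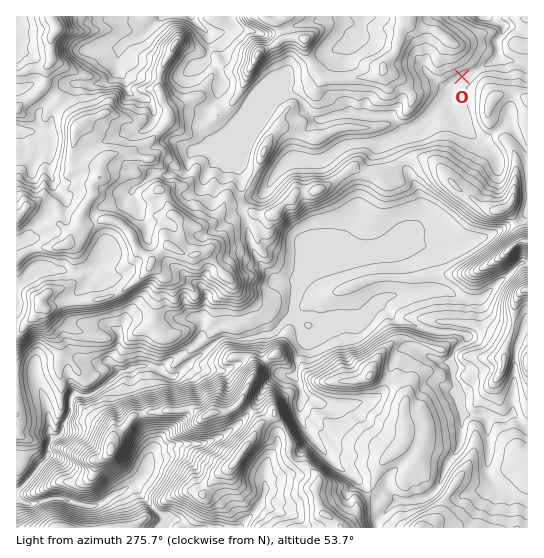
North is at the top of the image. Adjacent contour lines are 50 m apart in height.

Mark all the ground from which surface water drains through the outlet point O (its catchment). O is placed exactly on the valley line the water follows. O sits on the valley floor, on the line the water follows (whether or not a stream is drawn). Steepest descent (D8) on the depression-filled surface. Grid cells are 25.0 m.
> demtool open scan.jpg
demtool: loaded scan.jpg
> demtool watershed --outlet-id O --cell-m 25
17.809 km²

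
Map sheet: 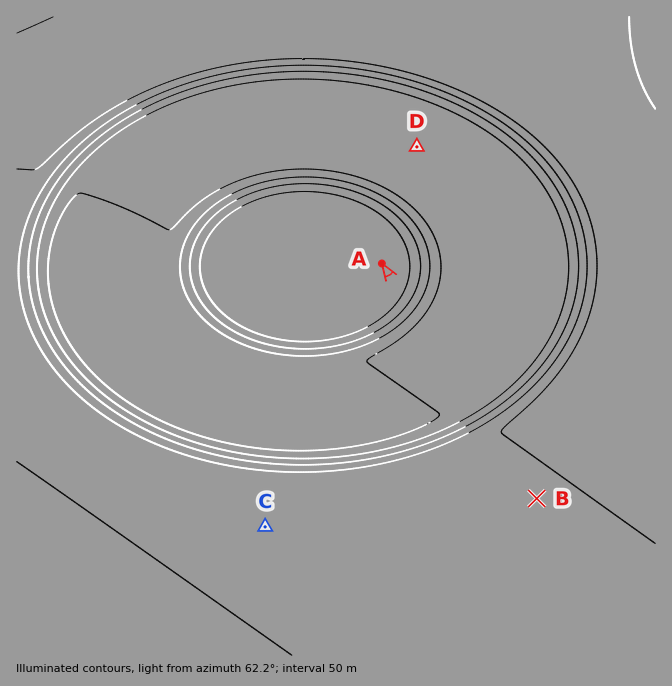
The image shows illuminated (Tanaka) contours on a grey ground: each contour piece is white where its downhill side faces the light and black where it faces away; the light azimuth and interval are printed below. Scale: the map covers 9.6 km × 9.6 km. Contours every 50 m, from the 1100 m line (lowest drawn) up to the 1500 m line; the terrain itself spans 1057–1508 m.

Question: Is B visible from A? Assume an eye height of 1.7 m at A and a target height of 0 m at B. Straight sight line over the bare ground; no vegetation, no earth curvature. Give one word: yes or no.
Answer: no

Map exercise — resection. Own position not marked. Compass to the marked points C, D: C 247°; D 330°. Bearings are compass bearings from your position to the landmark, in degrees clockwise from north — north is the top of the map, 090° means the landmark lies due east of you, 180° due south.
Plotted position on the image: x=563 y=400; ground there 1460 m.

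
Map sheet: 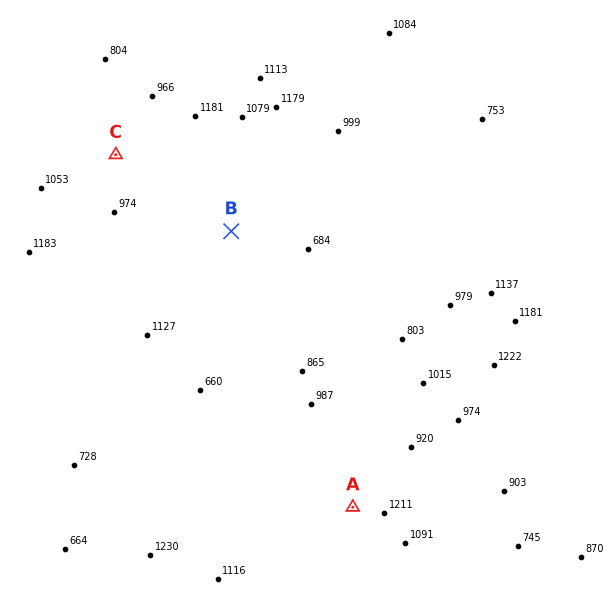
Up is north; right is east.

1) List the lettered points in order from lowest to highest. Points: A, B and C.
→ B C A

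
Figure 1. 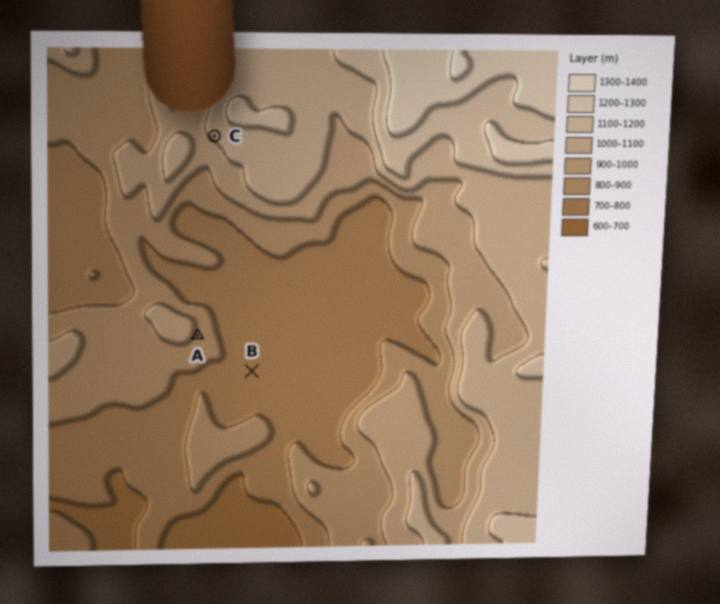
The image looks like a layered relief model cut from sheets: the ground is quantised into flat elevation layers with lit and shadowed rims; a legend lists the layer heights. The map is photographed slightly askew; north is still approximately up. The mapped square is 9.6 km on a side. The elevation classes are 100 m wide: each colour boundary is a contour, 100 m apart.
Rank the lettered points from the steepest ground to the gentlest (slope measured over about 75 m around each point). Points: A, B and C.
C A B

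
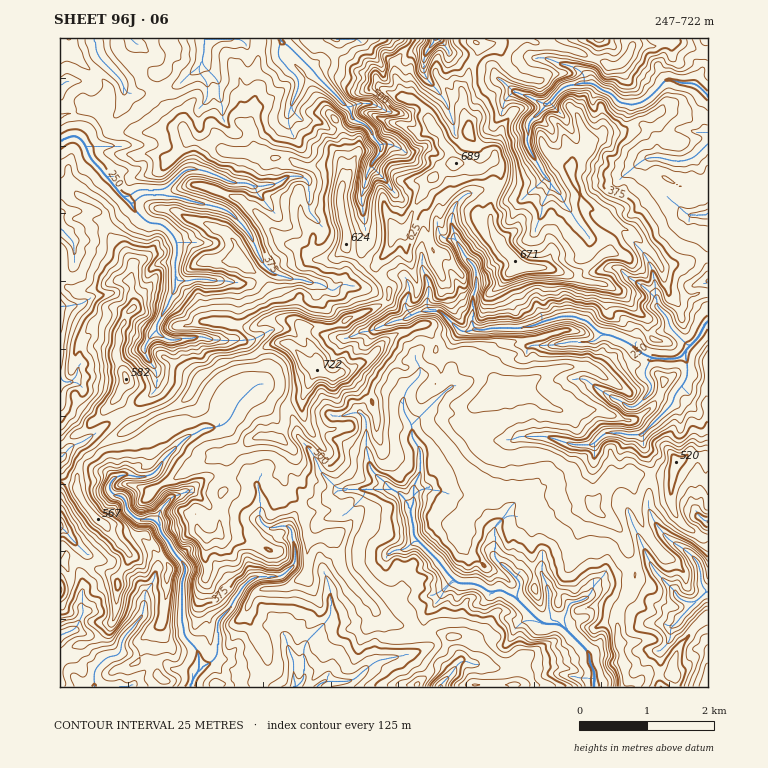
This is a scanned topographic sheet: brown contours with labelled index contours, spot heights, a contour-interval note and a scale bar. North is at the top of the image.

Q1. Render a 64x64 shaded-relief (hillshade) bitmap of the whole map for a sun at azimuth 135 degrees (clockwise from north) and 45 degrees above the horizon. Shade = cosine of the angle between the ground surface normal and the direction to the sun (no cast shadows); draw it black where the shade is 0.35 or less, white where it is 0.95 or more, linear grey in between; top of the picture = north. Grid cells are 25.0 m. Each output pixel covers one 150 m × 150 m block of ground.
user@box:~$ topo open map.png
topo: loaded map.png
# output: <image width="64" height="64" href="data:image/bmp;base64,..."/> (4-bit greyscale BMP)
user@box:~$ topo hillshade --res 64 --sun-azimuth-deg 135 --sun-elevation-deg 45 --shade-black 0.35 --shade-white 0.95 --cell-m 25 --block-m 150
<image width="64" height="64" href="data:image/bmp;base64,Qk12CAAAAAAAAHYAAAAoAAAAQAAAAEAAAAABAAQAAAAAAAAIAAATCwAAEwsAABAAAAAAAAAAAAAAABEREQAiIiIAMzMzAERERABVVVUAZmZmAHd3dwCIiIgAmZmZAKqqqgC7u7sAzMzMAN3d3QDu7u4A////ALu5m7p4irdFiImruouqllVDN+5ANWZnqoirpzSJur3su7l4q5mrqWV3iau6iqmqdlREvrRGd3irqqqWRpiYrN2ry4VZqry6l3eIq7qZqZu5h2V82niHeau7qoM3qYWLzYq9yleau7qYiHmrqpmpi8u6qGnLmqhVaaqakzirpku8RYvehZrLqqiJiauqqJmZu7u6l5uqqmQzeZmmSKq6N8ynZ7/TScuquGmpqqmph4irqqmHeIialmRYholpmJpinetlfvslzJrKNrqqqZqXeJqpmXZmZoq5mpmHRnq7u6Mn7ZU6/nTNed5wi7uqq6h4mamZhWZ1SKqqqodUebvMySC8qFrulc1m3uQru7urqIiZmaqmVHhViJuruENYu7y8lIunae62zUPO/AN4q7yoiZmZq7lmaaiWi6nMlEervLvLq7dX3ti+QK3vs1Qmu6iZmIiaupqqu6h5ic3IZpurvMy6l2a+65yQbN7svHGbmamYd5qZmcu7qZl4vMuIm6q8vKqYdp3ciXKMzdu+5nuqqqpkWJl5vKqZunebu5mqqaq5mIiImrx6VYzMypvIe6u7vMlWl3m8uqq7iJqqmbqpm5ZoeIqYqJRom7u6iZdpm8ur3ad4ibzJmquZmqqqq6m5mDZoqoRXYliJqqmqp3h4vLq8pmiJrLiJmpmaqqqrqpqoRWh4apgyWImrury5moeKurukWImbuYmZmZmqqqqoq5tFiFV57kA2iau7m8qamYmZq6RHiJqqmJmYiJqqqpi7ukapd3O/4wN4u7qZu7qoiIiLtUeImZqpmIiIiqqqh6y6SLzIczr9lFeqqpmru7uqqazIZ4iZmaqZiIh5uquGrLpHvep3Qmvbh5qpiau7zMy8rNl4iZmqqqmYmWaZqoacugS97am4JIupq6qZq8u8zKq72nmZmaqqqpiJdXeHZIu6Eozcy7yDV5mru6msu7zMqbq6eJmZmZmql2dkZmVDSKmFSLzLvMdFd3m8uqq6q8ypqqp4mImZh3d3iGJVVCMzZ2iFacy6vIVmZWmququ73Kq7qYmZmaqpiZq9x1iFAkI2E3l1e8uruoh2RXirqpm8qrupiImaqru7u83uy9xARUYyF6lmi7u7updlZ5u7qZqquqmIiJqqq7u6u8zLrdU1V0QRa6dVeru6mYdlet3My6u6mpd3iaqqqZmZmYmFvGRFRUAIzJQ0nLqZmHVH3t7tu7qJqXZ4mqqpmIiJqslspURVUxO8t0NLy6mZhjXOzv7cu5ebl2aJmamZmau7q3rYQ3dkM4qnVEbMuqmXRIy9/+7LuHmph3d3iaq6qqmYZrtjaHU1aHhUQ1rMu6hUeoet/9u6mamZiHZWeJmYmZl1eWM3hTiYVFQyElebuWZ4hnev7amamIiIl2QyNEZ5mqmYUiV1ONxyMyIiIjRoh4iXZ0ndyomFVWd4mZZVNGiZq7tzI2Y23tRpmYd3ZjNXmrupcnvLu5YyIjRHvLqYmpmqrKcyRkS++Se7uqhohUZni+7qVViqvJqpmWM1iru7u7qbykMkU47+IDV3djI0REMhbP/shGnNu93e7aiJiMy7u5vcdkI0S96QA0RVQhEkVDECfP7tqs63zd7u7cuqvN2pm92IhlRHvtQCMkVEQzV2ZEM1zs273sOe7t3dy8vNzMmqu5d2Z3md2DNEVmZURXiId3aMy6jO5Cvv7dy7u8q8uruph2Q1e6rKiqmJmHd4maqYiqvKqbzIFc7tzcuois27zMynZUNZ28hJu6q5h4mqq6iKy8uZyaZFeqvLmKzLzcm7vLhmVEWcyRJXiZh3d3dpuWfMy5m5pVeHVYqYesy7uZiamXZlVEiqVFVoiFeHhzSqZJzMmZp2eahleamHmauZmIl4d3dlRIqHiIeHV3d4U4p0asy7qGeInJZ5mZiJqqmYiIiIiIeIiIh3Z4Z3d3hVmWRYvL23Z6l6t3mZmZiJqph3iIiZmImHZUV3Z3dod0epVGaMzbVnmoeoeImZmYiaqqmZmImYZnZniHeHdmh1N7kkZVrM10ebp4h3eId5qZmqu5mYiamHZpmZh2VUWIQn2gNnWMzcdp3aiGd5h2eJmZmqiIiImry2V4d3eYU1hSTdIFVnrMzKneyod4q6h4iZmJmIiZmIi+xVeJmqvKd2RL6AIiJqu7u826h3m8y5h3h3eImZmZl3v9mau6qrqYZVjtABASWamazLiGic3cuod4dmeJiHiId725mqmYd2VERs5gIyNneHeqqGeIre3Muqq6eImZmHh3iqiIeIdlVDNEebZWdniJdYumZneL3dzLqry6mYiZiIh5h3d4mHZkQ1I3h3aKmIqme7U3ZoerzMuqqru6iId3dniHd3iql2ZWlVY0d2mYecp96AVXhniIm7uquqqal3dmaJZmaKu4VVdnNGZlV4hnq3ntQUaHdlQ2q7qXiImod3dXl2ZnmstUVGl2RHmHeHiKpY3SBHdoqVFZqZZ4iKmIiGWIdneJrHRVdHhmiHZ2ipm6q+4wN3q9xzV5qIiImYmal2h2d4mJl2dkM1RXZnZququr3/qImr7tmJmamZiYiJrLd3aIiJiYdlQiFGllZVnLqqmL7umL3e3Ly6qqmIiIibynZ4iamZmXVDISeYJlSMuqqZq7uYi+7bvMuaqYiYiIq7hmd5uZmahlQRBLwydXvLu7u6q5VWvdy8upqpeZd4mruGZmm6eKumVDEAnpBGm8u7zMuXYzWczM3K"/>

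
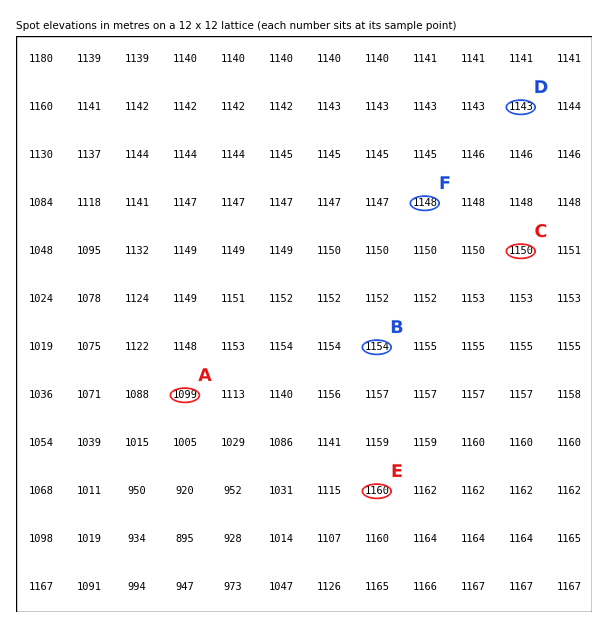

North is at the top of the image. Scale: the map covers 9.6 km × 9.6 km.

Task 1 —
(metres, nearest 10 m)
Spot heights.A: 1100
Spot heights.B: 1150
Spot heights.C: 1150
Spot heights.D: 1140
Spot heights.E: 1160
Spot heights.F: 1150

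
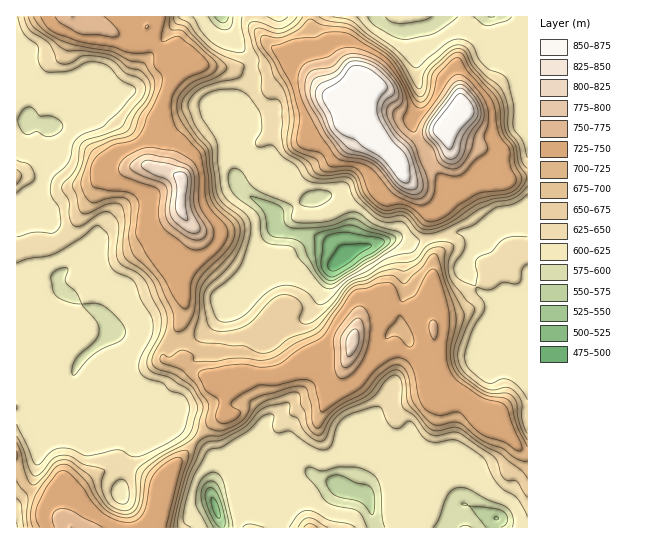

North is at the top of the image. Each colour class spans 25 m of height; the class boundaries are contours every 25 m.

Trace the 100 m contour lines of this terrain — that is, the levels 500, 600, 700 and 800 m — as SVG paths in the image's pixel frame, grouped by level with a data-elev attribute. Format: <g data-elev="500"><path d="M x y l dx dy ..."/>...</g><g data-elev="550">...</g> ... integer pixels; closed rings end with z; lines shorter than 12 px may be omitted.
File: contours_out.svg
<g data-elev="500"><path d="M330 270l-2-4 0-4 11-16 20-3 12 2-1 2-9 6-15 12-11 6z"/></g><g data-elev="600"><path d="M208 527l-11-20-1-10 2-10 3-8 5-4 7-3 5 2 5 7 10 46"/><path d="M367 527l-5-11-4-5-24-6-9-4-8-14-11-12 0-6 5-2 11 4 16-4 17 0 8 2 10 5 4 5 3 8 2 30 3 10"/><path d="M433 527l6-8 9-25 6-5 7-2 8 2 18 10 20 9 6 9-1 10"/><path d="M471 527l-6-2-5 2"/><path d="M74 375l-2-1 0-4 3-9 5-7 15-13 4-10 0-5-3-5-14-17 12-1 7 1 9 7 11 11 4 7 0 6-6 6-16 7-10 7z"/><path d="M74 303l-13-4-7-6-3-16 2-4 4-3 6-2 5 1-2 13 10 11 6 10z"/><path d="M329 289l-6-2-4-4-19-24-7-12-23-3-7-4-2-6-1-13-2-7-21-17-7-8-2-12 3-8 4-1 6 3 10 14 6 5 35 16-1 12 4 4 12 1 19-1 8-2 13-7 8-1 6 2 14 11 23 7 3 2 0 7-7 7-47 30-12 9z"/><path d="M305 206l-4-1-1-4 2-6 5-3 15-2 6 1 3 3-1 5-9 6-8 2z"/><path d="M49 137l-12-6-8 3-6-1-5-12 5-12 4-2 4 0 8 9 14 0 8 6 2 4-3 5-6 4z"/><path d="M233 17l-2 9-2 3-4 1-9-4-8-9"/><path d="M385 17l6 5 10 1 21-2 9-4"/><path d="M458 17l-24 16-29 6-11-2-17-10-6-4-3-6"/><path d="M511 17l-5 4-19 5-5-2-9-7"/></g><g data-elev="700"><path d="M170 527l10-42 8-27 0-5-2-3-7 1-9 4-19 15-5 9-6 30-5 6-6 3-11-2-11-5-12-13-8-16-9-9-11-8-9 1-15 17-8 14-4 16 2 14"/><path d="M527 447l-9-18-6-23-3-5-5-3-14-2-8-3-21-15-7-9-3-8-1-10 6-26 0-10-18-58-3-3-5 1-8 12-17 17-3-1-8-7-5-1-10 2-12 6-14 4-6 6-28 39-24 11-22 15-11 2-27-2-20 3-20 1-1-1-2-7-10-4-12 7-8-2-2 3 0 3 3 2 19 7 13 13 13 20-2 18 1 5 3 3 9 2 12-4 11-6 5-7 3-12 3-3 10-4 36-9 6 1 2 3 4 16 1 16 2 4 4 2 17-19 29-16 14-16 11-9 5-3 5 0 5 4 4 6 5 27 17 20 8 3 15-3 6 1 24 18 20 8 15 10 9 2"/><path d="M426 226l8 0 11-4 34-23 32-7 7-5 4-6-1-6-6-12-2-16-11-16-2-22-3-10-27-30-7-14-4-3-5 1-19 17-3 7-4 18-3 5-4 2-4-1-3-4-16-30-7-9-42-29-27-4-12-6-12 11-13 6-8 2-15-2-1 3 1 7 12 16 16 32 4 23-3 24 2 8 23 10 4 10 4 2 6 1 16-2 7 2 5 5 7 18 12 11 9 4 13-2 7 1 7 5 8 9z"/><path d="M33 17l11 13 17 10 14 5 36 6 19 10 13 2 11 15 1 8-2 8-4 9-9 12-6 17-5 4-18 5-18 9-6 11-6 24 4 12 6 5 4 1 12-4 12-2 7 2 4 3 1 8-2 27 3 14 3 6 15 14 9 11 14 31 1 16 1 2 3 1 4-1 4-4 7-11 2-9 1-20 3-8 30-31 5-9 1-8-4-9-13-12-6-8-3-9-4-42-22-28-5-8-1-6 1-10 5-9 10-8 20-9 4-4 0-4-4-6-30-28-13-2 0-12"/></g><g data-elev="800"><path d="M347 355l2 2 2-2 7-10 1-11-4-5-4 2-4 7z"/><path d="M190 233l8 0 2-4-9-23 0-27-2-8-4-3-18-5-18-3-6 2-2 3 2 4 12 6 11 4 4 4 2 6-2 18 1 10 7 8z"/><path d="M410 194l7 0 4-2 2-5 0-5-12-34-15-17-9-14 0-10 3-3 7-4 2-5-2-8-6-9-16-15-10-4-11-2-8 3-12 12-20 7-4 11 2 11 16 30 14 18 5 4 16 3 12 6 7 6 15 19z"/><path d="M447 163l8 0 6-4 3-8 5-16 10-14 2-6-1-8-4-8-10-12-5-3-4 1-4 4-23 30-4 10 1 8 9 9 6 13z"/></g>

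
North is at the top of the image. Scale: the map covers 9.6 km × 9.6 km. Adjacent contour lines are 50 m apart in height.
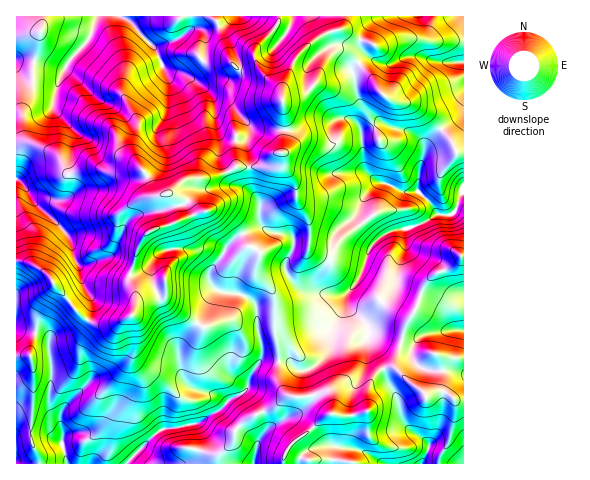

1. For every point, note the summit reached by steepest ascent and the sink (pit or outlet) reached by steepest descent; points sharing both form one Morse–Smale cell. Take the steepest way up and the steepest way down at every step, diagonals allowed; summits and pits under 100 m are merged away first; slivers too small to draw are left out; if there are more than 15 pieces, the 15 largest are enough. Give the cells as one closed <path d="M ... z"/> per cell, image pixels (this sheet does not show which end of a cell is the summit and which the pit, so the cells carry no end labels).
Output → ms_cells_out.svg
<path d="M217 210l-21 3-23 11-18 4-12 9-14 39 6 15 0 17-4 8-12 6-8 2-15 0-8-4-10-7-23-27-2 1-15 28-8 40-14 1 1 108 171 0 7-6 3-10 0-15-3-9 25-14 9-10 13-6 6-8 5-15 9-11 16 1 0-14-3-13 0-36-5-11-14-16 4-19-13-8-7-16-5-7z"/><path d="M344 16l-327 0-1 125 17 2 23 11 12 20 24-6 17 4 34-2 14 26 14-4 12-12 31-3 22-11 33 0 5-4 4-9 5-1 3-29-4-32 14-34 23-20 22-8 3-3z"/><path d="M341 50l-7 2-9 9-10 23-9 9-18 3-6 5 4 22-2 24-1 5-7 3-5 10-35 1-22 11-27 2-18 14 18 7 10 12 20-2 7 3 16 15 7 16 13 8-4 19 14 16 5 11 0 36 3 13 0 14 9 0 13 10 6 0 9-5 14-15 2-21 13-23 2-11 4 12 8 8 6 1 5-2 19-21 7-11 4-19 7-16-2-18 15-5 18-11 15 0 4-4 3-13 5-7 0-37-8-1-5-12-23-25-18-11-13-2-12-6-6-6-6-12-14-15-11-11z"/><path d="M28 142l-12 1 0 117 15 3 14 9 33 41 14 10 19 1 20-8 4-8 0-17-6-15 12-35 7-9 7-4 18-4 26-11-12-13-16-7-14 3-14-26-34 2-17-4-24 6-12-20z"/><path d="M463 16l-117 0-2 10-3 3-22 8-23 20-12 26-2 16 24-6 9-9 10-23 14-11 7 1 27 27 6 12 6 6 12 6 13 2 18 11 23 25 5 12 7 0z"/><path d="M395 367l-12 1-10 9-6 15 1 18-1 2-19 4-19-2-31 24-10 11 21 11 25-1 19 5 110 0 1-64-9 0-10-8-11 0-8 4z"/><path d="M272 360l-10 0-3 3-10 15-2 11-5 5-13 6-9 10-25 14 3 9 0 15-9 16 94 0 6-17 36-31 6-3 0-8-8-11-15 2-21-1-9-13 0-20z"/><path d="M346 296l-2 11-13 23-1 18-4 7-11 11-9 5-6 0-13-10-8 0-2 14 3 10 7 10 21 1 15-2 8 11 0 8 11 3 13-1 13-5-1-18 5-13 9-9 14-3 6-23-3-4-28-8-6-11-16-14z"/><path d="M463 191l-4 6-2 11-5 6-15 0-18 11-15 5 2 18-7 16-6 23-8 12-16 16-9 3 10 14 32 10 2-15 13-21 9-23 11-10 17-7 6-9 4-1z"/><path d="M463 256l-2 0-7 10-17 7-11 10-9 23-13 21-1 16 9 1 15-11 37-4z"/><path d="M463 330l-36 3-15 11-10-2-7 19 0 7 31 28 12-6 3-2 2-12-3-20 24 1z"/><path d="M22 261l-6 1 0 93 13 1 9-41 16-29-9-14z"/><path d="M442 356l-2 0 3 15-1 13-6 7 9 1 10 8 8 0 1-42z"/><path d="M288 450l-4 5 0 9 68-1-18-4-25 1z"/>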